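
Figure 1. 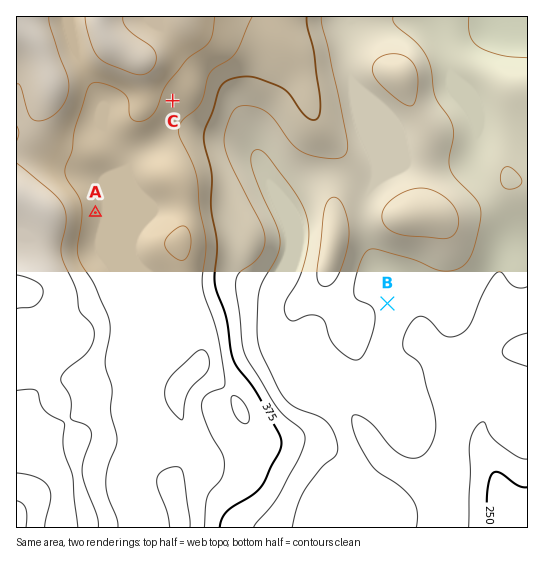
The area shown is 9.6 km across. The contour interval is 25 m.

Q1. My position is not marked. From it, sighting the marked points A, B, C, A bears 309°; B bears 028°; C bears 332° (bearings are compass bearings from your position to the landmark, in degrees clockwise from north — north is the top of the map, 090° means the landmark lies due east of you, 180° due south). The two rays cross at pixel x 334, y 405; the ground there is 305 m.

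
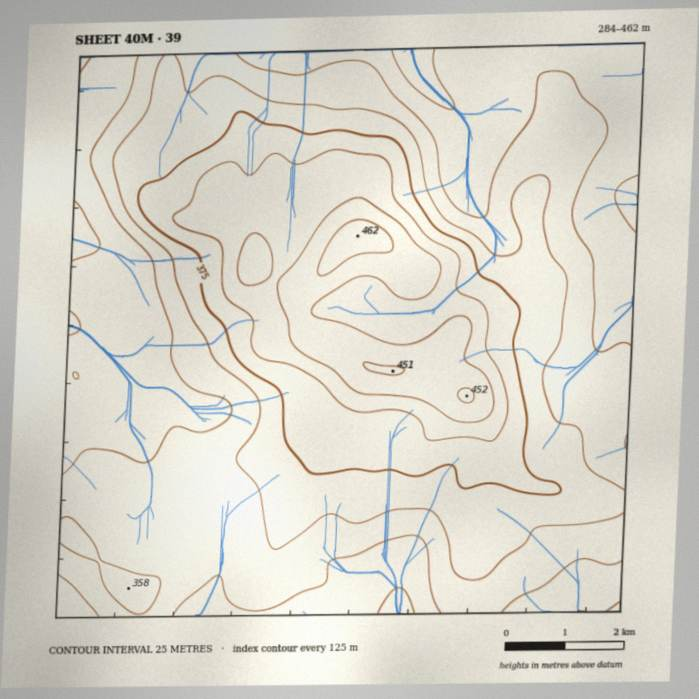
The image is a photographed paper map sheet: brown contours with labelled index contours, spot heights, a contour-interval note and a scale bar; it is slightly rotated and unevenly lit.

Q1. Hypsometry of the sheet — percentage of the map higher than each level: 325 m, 75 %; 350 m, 47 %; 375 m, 28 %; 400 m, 18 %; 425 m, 8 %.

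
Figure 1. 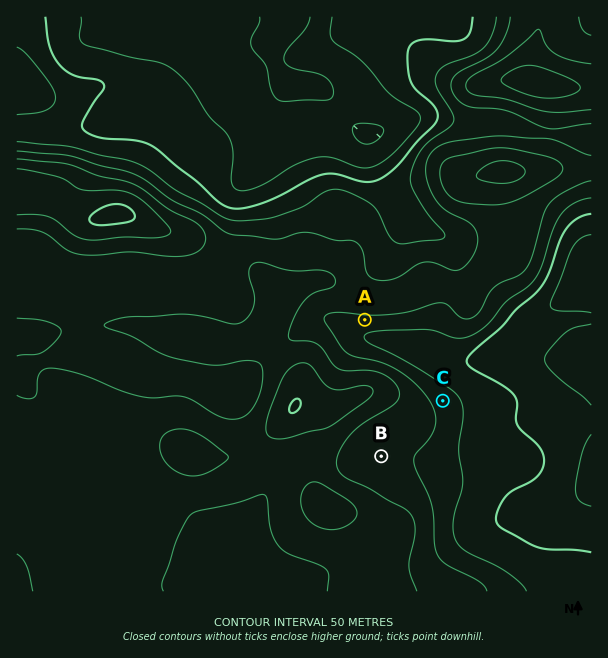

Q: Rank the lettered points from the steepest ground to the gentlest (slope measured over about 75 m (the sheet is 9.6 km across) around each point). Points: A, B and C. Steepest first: A C B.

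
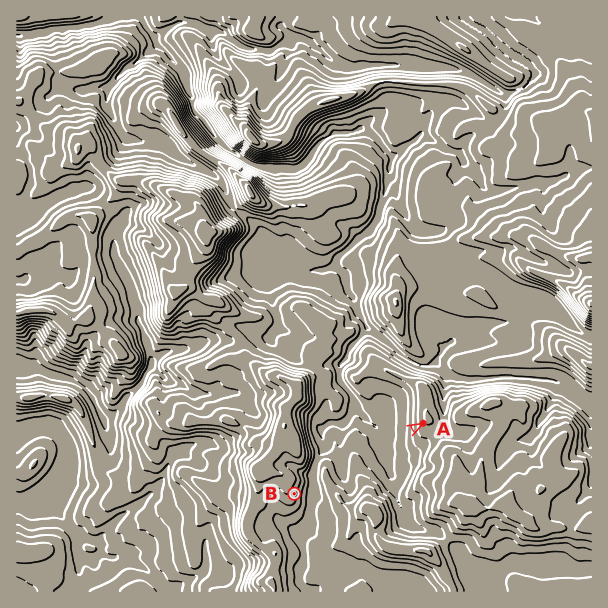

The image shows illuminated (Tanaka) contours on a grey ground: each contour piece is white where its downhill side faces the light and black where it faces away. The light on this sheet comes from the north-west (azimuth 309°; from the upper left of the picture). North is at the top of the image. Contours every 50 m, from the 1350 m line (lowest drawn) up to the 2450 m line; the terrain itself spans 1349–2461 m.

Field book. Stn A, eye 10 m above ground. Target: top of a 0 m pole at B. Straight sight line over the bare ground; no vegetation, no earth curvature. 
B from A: yes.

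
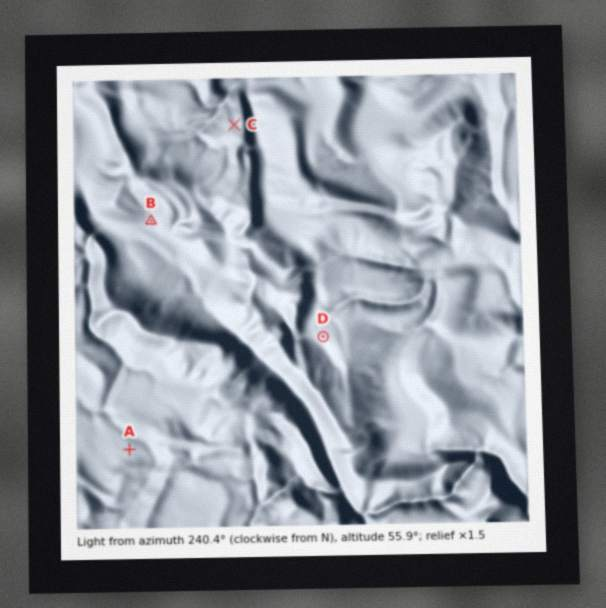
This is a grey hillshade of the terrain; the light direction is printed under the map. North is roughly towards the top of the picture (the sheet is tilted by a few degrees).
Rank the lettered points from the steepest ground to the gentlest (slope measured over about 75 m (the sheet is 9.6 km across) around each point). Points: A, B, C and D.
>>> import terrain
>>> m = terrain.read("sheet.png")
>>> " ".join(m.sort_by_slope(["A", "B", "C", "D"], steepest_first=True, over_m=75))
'B D C A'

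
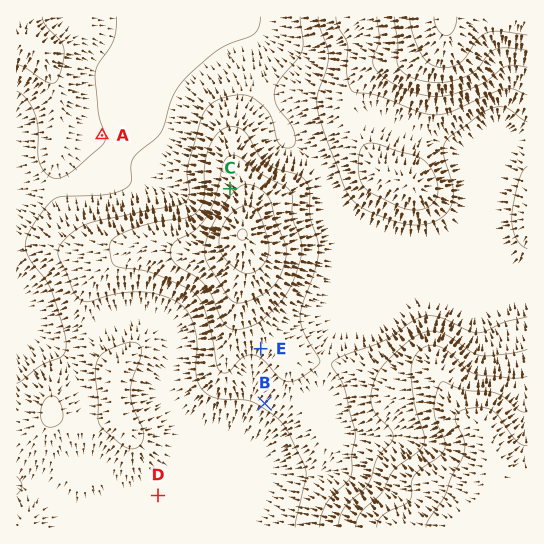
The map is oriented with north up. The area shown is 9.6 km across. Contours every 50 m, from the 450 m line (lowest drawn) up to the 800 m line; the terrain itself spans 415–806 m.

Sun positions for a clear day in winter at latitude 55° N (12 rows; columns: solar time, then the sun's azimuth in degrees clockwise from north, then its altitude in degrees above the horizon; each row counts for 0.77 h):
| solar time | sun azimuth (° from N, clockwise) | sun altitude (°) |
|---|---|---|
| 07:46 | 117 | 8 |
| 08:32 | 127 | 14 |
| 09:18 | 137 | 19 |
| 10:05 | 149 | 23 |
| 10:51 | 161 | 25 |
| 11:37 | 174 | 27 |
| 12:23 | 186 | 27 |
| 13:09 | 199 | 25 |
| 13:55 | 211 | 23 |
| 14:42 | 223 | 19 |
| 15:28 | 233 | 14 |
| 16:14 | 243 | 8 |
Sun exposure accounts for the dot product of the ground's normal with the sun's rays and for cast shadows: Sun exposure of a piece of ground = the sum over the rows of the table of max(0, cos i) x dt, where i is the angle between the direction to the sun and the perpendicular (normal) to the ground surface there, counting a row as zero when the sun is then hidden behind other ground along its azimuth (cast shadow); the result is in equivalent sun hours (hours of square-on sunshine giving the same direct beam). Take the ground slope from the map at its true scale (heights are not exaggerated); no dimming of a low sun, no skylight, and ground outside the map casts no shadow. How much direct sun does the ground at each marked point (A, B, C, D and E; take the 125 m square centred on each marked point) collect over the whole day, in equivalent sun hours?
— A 3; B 3.5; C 2.5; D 3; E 3.5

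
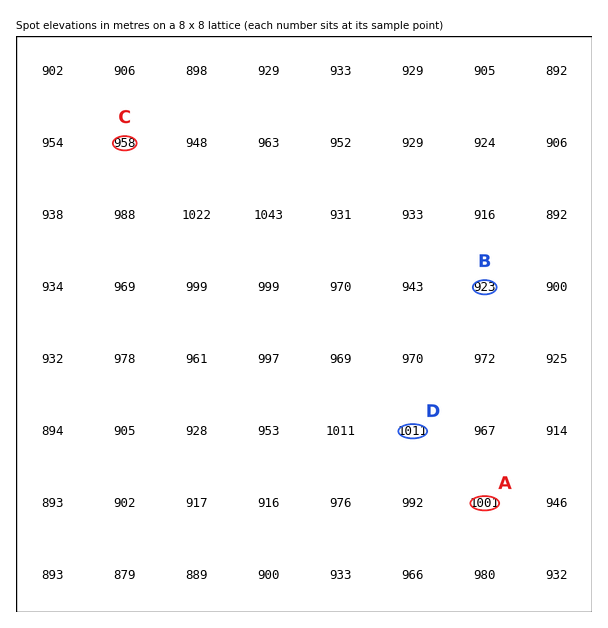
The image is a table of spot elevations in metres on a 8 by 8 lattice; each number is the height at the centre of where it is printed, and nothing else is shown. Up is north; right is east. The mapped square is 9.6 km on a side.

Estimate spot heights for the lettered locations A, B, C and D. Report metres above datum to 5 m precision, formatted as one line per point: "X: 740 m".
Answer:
A: 1000 m
B: 925 m
C: 960 m
D: 1010 m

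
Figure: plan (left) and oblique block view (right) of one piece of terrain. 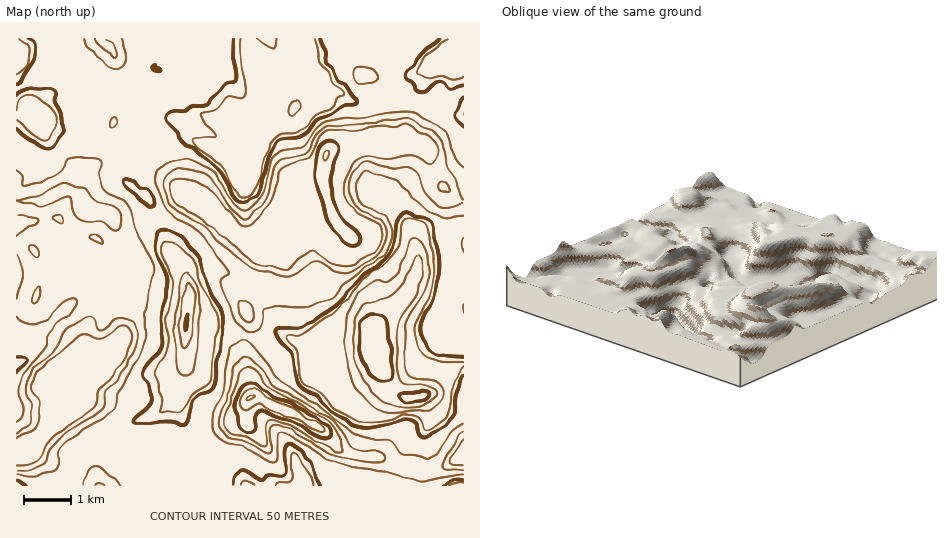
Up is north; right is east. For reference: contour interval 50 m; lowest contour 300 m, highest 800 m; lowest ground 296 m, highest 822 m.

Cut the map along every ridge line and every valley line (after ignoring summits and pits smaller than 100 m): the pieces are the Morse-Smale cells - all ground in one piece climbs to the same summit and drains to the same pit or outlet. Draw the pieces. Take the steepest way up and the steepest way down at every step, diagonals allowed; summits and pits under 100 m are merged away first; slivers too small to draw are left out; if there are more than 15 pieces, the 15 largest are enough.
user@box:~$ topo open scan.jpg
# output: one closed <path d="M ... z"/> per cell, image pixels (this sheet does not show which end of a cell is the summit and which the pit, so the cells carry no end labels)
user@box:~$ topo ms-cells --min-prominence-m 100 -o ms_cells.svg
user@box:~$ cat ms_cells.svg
<path d="M388 137l-18 1-24 10-16 2-4 4-3 18 2 17-24 13 12 13 12 1 8-2 1 3-8 5-18-1-7 4-10 0-17 9-10 16-11 7-7 10 0 7 9 12 0 7-9 16 3 8 0 10-3 8 2 2 15 5 15-8 5 0 29 13 16-2 41 0-1-16 11-5 16-15 9-11 11-21 2-9 0-32 7-6 23-4 17-1 0-24-9-3-13-14-11-22-3-14-5-4-16-4z"/><path d="M88 141l-6 15 3 14-6 17 3 17 8 7 14 1 7 3 7 18 14 10 12 22-9 17-2 14-10 11-2 8 1 21-4 9-31 34-12 2-4 4-8 15 0 17-37 32 21 13 7 7 9 17 130 0 2-38 9-14-21-14-6-17 2-17 6-13 0-36 4-31-1-26-6-13-13-16-7-18-9-14-4-19-22-18-3-5 0-18-3-10-6-5-23-1z"/><path d="M463 226l-16 0-23 4-7 6 0 32-2 9-11 21-9 11-16 15-11 5 1 16-41 0-16 2-29-13-5 0-15 8-17-6-1 27 6 16 1 18 38 14 31 18 17 19 6 4 14 4 21 1 16 7 11 1 21 7 1-13-4-12 0-14 7-15 0-7-8-15 10 1 8 9 6 2 17 0z"/><path d="M412 38l-220 0-1 4-8 9-26-13-57 1 14 15 7 23 8 8 0 7-3 8-12 20 4 7 28 22 12-13 16-4 5-5 2-4 2-1 7 5 7 15 30 18 19 22 9-28 9-20 13-13 11-6 9-11 35-14 9 3 9 7 18 0 9-4 23 0 1-5-4-5-30-10 8-2 11-13 20-13z"/><path d="M67 188l-8 3-17 10-26 0 1 255 4-2 42-37 0-17 8-15 4-4 12-2 11-13-11-9-3-7 1-20 2-4 8-7 8-1 10 5 9 14 0-27 12-17-14-37-8-40-8-4-19-4-5-10z"/><path d="M335 90l-8 2-30 12-9 11-11 6-9 9-10 18-12 34-19-22-30-18-7-15-7-5-2 1-2 4-5 5-16 4-12 13 16 13 24 36 25 13 39 37 10 6 14-20 17-9 10 0 7-4 18 1 8-5-1-3-8 2-12-1-12-13 24-13-2-17 3-18 4-4 16-2 30-11 31 2-5-43-25 0-9 4-18 0z"/><path d="M147 150l-10 7-7 8-4 15 23 20 4 19 9 14 7 18 17 26 3 8-3 41 30 0 29 10 4-9 0-10-3-8 9-16 0-7-9-12 0-7 12-15-8-4-39-37-25-13-24-36z"/><path d="M257 397l-6 0-4 4-2 21-15 1-25 11 5 11 7 8 11 3 5 5 13 25 176-1 1-11-3-3-14-6-18-3-9-5-21-1-14-4-5-3-18-20-31-18-13-3z"/><path d="M62 38l-46 1 0 75 23 2 16 13 32 12 10-12 17-8 15-29 0-7-7-6-6-21-4-6-8 12-6 3-7 0-5-4-5-12-13-6z"/><path d="M216 326l-30 1-1 46-8 24 6 23 21 15 26-12 15-1 2-21 5-4-1-18-6-16 1-27z"/><path d="M455 54l-13 5-14 10-6 16-8 7-12 5 0 13 4 28 22 10 3 14 11 22 13 14 8 2 1-84-15-6-5-5 8-24z"/><path d="M31 115l-15 1 0 84 2 1 24 0 17-10 8-3 7 4 7 8-2-13 6-17-3-14 5-15-20-6-15-8-9-9z"/><path d="M463 38l-50 0-7 10-20 13-11 13-8 2 30 10 4 5 0 5 3 0 10-4 8-7 4-11 5-8 24-12-3 27-8 24 5 5 14 5z"/><path d="M428 395l-5 1 8 15 0 7-7 15 0 14 4 12 0 12 4 1 32-16 0-46-20-3z"/><path d="M204 435l-9 13-2 37 52 1 0-5-12-20-5-5-11-3z"/>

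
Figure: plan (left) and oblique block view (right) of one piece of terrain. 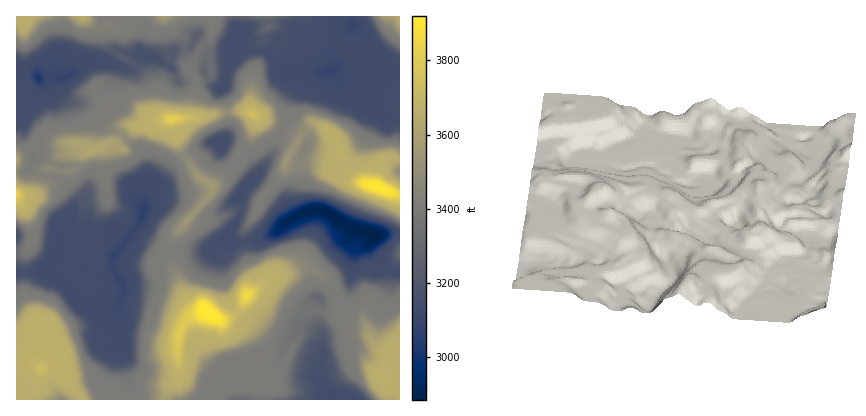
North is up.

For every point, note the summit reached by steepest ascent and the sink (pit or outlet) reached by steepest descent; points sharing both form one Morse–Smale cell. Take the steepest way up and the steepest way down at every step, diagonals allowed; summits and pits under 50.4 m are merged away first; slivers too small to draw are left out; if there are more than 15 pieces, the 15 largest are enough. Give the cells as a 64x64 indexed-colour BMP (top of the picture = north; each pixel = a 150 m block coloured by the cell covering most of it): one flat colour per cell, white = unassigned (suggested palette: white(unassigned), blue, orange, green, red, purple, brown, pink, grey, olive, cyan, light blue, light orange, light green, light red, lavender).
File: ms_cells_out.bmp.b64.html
<image width="64" height="64" href="data:image/bmp;base64,Qk12CAAAAAAAAHYAAAAoAAAAQAAAAEAAAAABAAQAAAAAAAAIAAATCwAAEwsAABAAAAAAAAAA////ALR3HwAOf/8ALKAsACgn1gC9Z5QAS1aMAMJ34wB/f38AIr28AM++FwDox64AeLv/AIrfmACWmP8A1bDFAAAAAAAABmZmZiIiIiiIiIiKqqqqqqqqqqqqzMzMzMy7AAAAAABmZmZmIiIiKIiIiIiqqqqqqqqqqqrMzMzMzLsAAAAABmZmZmZiIiIiiIiIiIqqqqqqqqqqrMzMzMzLuwAAAABmZmZmZmIiIiIoiIiIiIiqqqqqqqqszMzMzMu7AAAAAGZmZmZmIiIiIiiIiIiIiIqqqqqqqszMzMzMy7sAAAAAZmZmZmYiIiIiKIiIiIiIqqqqqqqqzMzMzMzMuwAAAAZmZmZmZiIiIiIoiIiIiIiqqqqqqqqszMzMzMy7ZmYABmZmZmZmIiIiIiiIiIiIiKqqqqqqqqzMzMzMzLtmZgAGZmZmZmIiIiIiKIiIiIiIqqqqqqqqrMzMzMy7u2ZgAAZmZmIiIiIiIiIoiIiIiIqqqq3aqqqszMzMzLu7ZmAABmZmYiIiIiIiIiiIiIiIqqqq3d2qqqzMzMzLu7tmYABmZmZmIiIiIiIiKIiIiIqqqq3d3dqtDMzMzMu7u2ZgBmZmZmYiIiIiIiIiiIiIiqqt3d3d3dDMzMu7u7u7ZmZmZmZmZmIiIiIiIiIoiIiKqt3d3d3dAMzMu7u7u7tmZmZmZmZiIiIiIiIiIiIoiIiN3d3d3d0AzMy7u7u7u2ZmZmZmZiIiIiIiIiIiIoiIiHfd3d3d3QAMzLu7u7u7ZmZmZmYiIiIiIiIiIiIoiIiHd93d3d3d0AzLu7u7u7tmZmZmYiIiIiIiIiIiIoiIiId3fd3d3d3d3dd7u7u7u2ZmZmZiIiIiIiIiIiIiiIiIh3d33d3d3d3d13u7u7u7ZmZmZiIiIiIiIiIiIiiIiIiHd3d93d3d3d13d7u7u7tmZmZiIiIiIiERIiIiKIiIiHd3d3fd3d3d13d3u7u7u+7uYiIiIiIiEREREiKIiIiId3d3d3d3fd13d3e7u7uw7u7iIiIiIiIRERERIoiIiIh3d3d3d3d3d3d3d7u7sADu7uIiIiIiIhEREREoiIiIiHd3d3d3d3d3d3d3u7sAAO7u7iIREiIiERERERiIiIiHd3d3d3d3d3d3d3e7sAAA7u7uIRESIiIREREREAAAAAd3d3d3d3d3d3d3d7uwAADu7u4RERIiIRERERERAAAAAHcAB3d3d3d3d3d7u7AAAO7u7u4REREREREREREQAAAAAAAAAHd3d3d3d3e7uwAA7u7u7uERERERERERERAAAAAAAAAAAHd3d3d3d7VVVVXu7u7u4REREREREREREQAAAAAAAAAAB3d3d3d1VVVVVe7u7u7hEREREREREREREAAAAAAAAAAFd3d3dVVVVVVV7u7u7uERERERERERERERAAAAAAAAAFVVV3VVVVVVVVXu7u7u7hEREREREREREREQAAAAAAAAVVVVVVVVVVVVVe7u7u7uEREREREREREREREAAAAAAFVVVVVVVVVVVVVVAA7u7uEREREREREREREREQAAAAAFVVVVVVVVVVVVVVUAAO7u4REREREREREREREREAAAAFVVVVVVVVVVVVVVVQAA7u4REREREREREREREREAAAAFVVVVVVVVVVVZmVVVAAARERERERERERERERERAAAAAABVVVVVVVVVVZmZVVUAAzEAABEREREREREREREAAAAAAAVVVVVVVVVZmZlVVQAzMwAAEREREREREREREAAAAAAAAFVVVVVVVVmZmZVVAAMzMAABEREREREREREAAAAAAAAABVVVVVVVmZmZmZkAAzMzMAAREREREREREQAAAAAAAAAFVVVVVVWZmZmZmQAzMzMwAzMxEREREREQAAAAAAAAAAVVVVVVVZmZmZmZADMzMzMzMzMxERERERAAAAAAAAAAAFVVVVVZmZmZmZkDMzMzMzMzMzMRERERAAAAAAAAAAAAVZlVVVmZmZmZmQMzMzMzMzMzMzMREREAAAAAAAAAAAAJmZVZmZmZmZmZADMzMzMzMzMzMzMxEQAAAAAAAAAAAAmZmZmZmZmZmZkAMzMzMzMzMzMzMzMzMzMAAAAAAAAACZmZmZmZmZlERAADMzMzMzMzMzMzMzMzMwAAAAAAAAAJmZmZmZmUREREAAMzMzMzMzMzMzMzMzMzAAAAAAAAAACZmZmZmUREREQAADMzAAADMzMzMzMzMzMAAAAAAAAAAJmZmZmURERERAAAMzAAAAAzMzMzMzMzMwAAAAAAAAAACZmZmUREREREAAAzAAAAAAMzMzMzMzMzAARAAAAAAACZmZmZREREREQAADMAAAAAADMzMzMzMzMAREAAAAAACZmZmZlERERERAAAAAAAAAAAMzMzMzMzMABEQAAAAAAJmZmZlERERERAAAAAAAAAAAAwAzMzMzMwBERAAAAABEREREREREREQAAAAAAAAAAAAAAAMzMzMzMEREQAAAAEREREREREREQAAAAAAAAAAAD/AAD//zMzMwAAAEAAAARERERERERERAAAAAAAAAAAAP////////MzMAAAREREREREREREREREAAAAAAAAAAAA//////////MwAABEREREREREREREREAAAAAAAAAAAAD///////////8AAAREREREREREREREQAAAAAAAAAAAAP////////////AABEREREREREREREQAAAAAAAAAAAAA////////////8AAEREREREREREREAAAAAAAAAAAAAAD////////////wAAREREREREREREQAAAAA"/>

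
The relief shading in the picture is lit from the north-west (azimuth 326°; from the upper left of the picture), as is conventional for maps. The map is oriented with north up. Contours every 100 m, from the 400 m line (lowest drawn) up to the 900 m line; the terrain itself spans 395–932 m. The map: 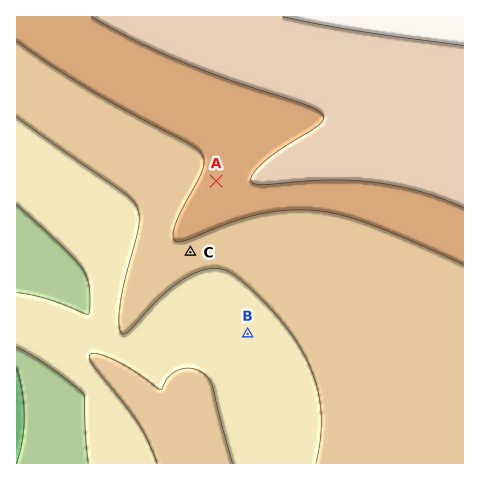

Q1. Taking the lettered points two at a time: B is lower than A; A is higher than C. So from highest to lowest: A C B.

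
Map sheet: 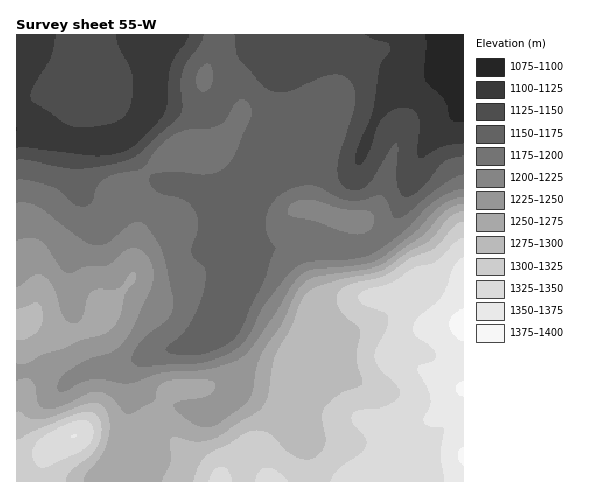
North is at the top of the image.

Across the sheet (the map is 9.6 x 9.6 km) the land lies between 1080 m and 1385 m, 1215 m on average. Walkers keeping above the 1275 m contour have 24.2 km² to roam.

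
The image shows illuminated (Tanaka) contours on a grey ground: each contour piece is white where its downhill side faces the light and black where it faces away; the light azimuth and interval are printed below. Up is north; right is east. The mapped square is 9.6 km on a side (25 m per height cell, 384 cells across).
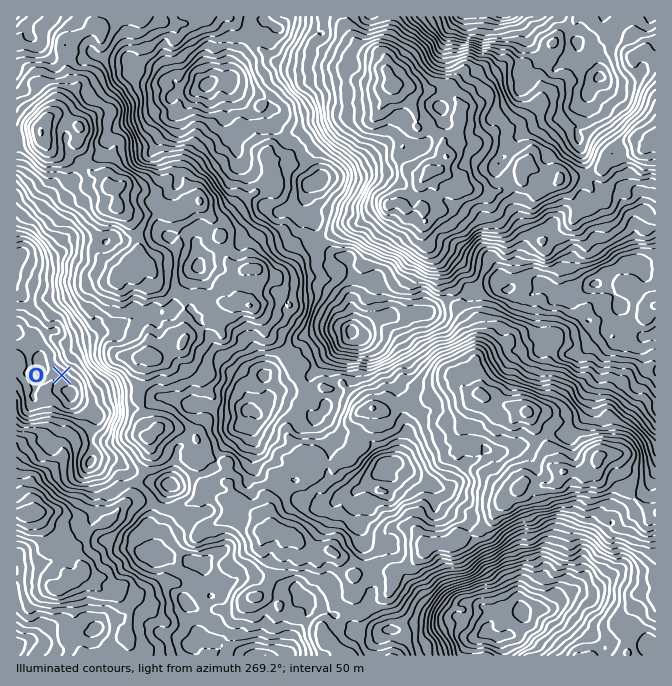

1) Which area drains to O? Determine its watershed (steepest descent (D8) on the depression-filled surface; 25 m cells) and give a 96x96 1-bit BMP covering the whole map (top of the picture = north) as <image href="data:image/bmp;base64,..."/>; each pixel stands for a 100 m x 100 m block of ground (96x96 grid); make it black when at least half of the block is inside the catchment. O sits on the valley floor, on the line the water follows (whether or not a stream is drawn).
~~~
<image width="96" height="96" href="data:image/bmp;base64,Qk2+BAAAAAAAAD4AAAAoAAAAYAAAAGAAAAABAAEAAAAAAIAEAAATCwAAEwsAAAIAAAAAAAAA////AAAAAAAAAAAAAAAAAAAAAAAAAAAAAAAAAAAAAAAAAAAAAAAAAAAAAAAAAAAAAAAAAAAAAAAAAAAAAAAAAAAAAAAAAAAAAAAAAAAAAAAAAAAAAAAAAAAAAAAAAAAAAAAAAAAAAAAAAAAAAAAAAAAAAAAAAAAAAAAAAAAAAAAAAAAAAAAAAAAAAAAAAAAAAAAAAAAAAAAAAAAAAAAAAAAAAAAAAAAAAAAAAAAAAAAAAAAAAAAAAAAAAAAAAAAAAAAAAAAAAAAHgAAAAAAAAAAAAAAPwAAAAAAAAAAAAAAP4AAAAAAAAAAAAAAf+AAAAAAAAAAAAAAf/AAAAAAAAAAAAAD//gAAAAAAAAAAAAD//weAAAAAAAAAAAD////gAAAAAAAAAAD////wAAAAAAAAAAD////8AAAAAAAAAAD/////AAAAAAAAAAD/////AAAAAAAAAAD/////AAAAAAAAAAD////8AAAAAAAAAAD////wAAAAAAAAAAD////gAAAAAAAAAAA////gAAAAAAAAAAAP///AAAAAAAAAAAAH//AAAAAAAAAAAAAH/+AAAAAAAAAAAAAH/+AAAAAAAAAAAAAH/+AAAAAAAAAAAAAH/+AAAAAAAAAAAAAP/+AAAAAAAAAAAAAH/+AAAAAAAAAAAAAD/+AAAAAAAAAAAAAA/+AAAAAAAAAAAAAAf+AAAAAAAAAAAAAAH+AAAAAAAAAAAAAAAAAAAAAAAAAAAAAAAAAAAAAAAAAAAAAAAAAAAAAAAAAAAAAAAAAAAAAAAAAAAAAAAAAAAAAAAAAAAAAAAAAAAAAAAAAAAAAAAAAAAAAAAAAAAAAAAAAAAAAAAAAAAAAAAAAAAAAAAAAAAAAAAAAAAAAAAAAAAAAAAAAAAAAAAAAAAAAAAAAAAAAAAAAAAAAAAAAAAAAAAAAAAAAAAAAAAAAAAAAAAAAAAAAAAAAAAAAAAAAAAAAAAAAAAAAAAAAAAAAAAAAAAAAAAAAAAAAAAAAAAAAAAAAAAAAAAAAAAAAAAAAAAAAAAAAAAAAAAAAAAAAAAAAAAAAAAAAAAAAAAAAAAAAAAAAAAAAAAAAAAAAAAAAAAAAAAAAAAAAAAAAAAAAAAAAAAAAAAAAAAAAAAAAAAAAAAAAAAAAAAAAAAAAAAAAAAAAAAAAAAAAAAAAAAAAAAAAAAAAAAAAAAAAAAAAAAAAAAAAAAAAAAAAAAAAAAAAAAAAAAAAAAAAAAAAAAAAAAAAAAAAAAAAAAAAAAAAAAAAAAAAAAAAAAAAAAAAAAAAAAAAAAAAAAAAAAAAAAAAAAAAAAAAAAAAAAAAAAAAAAAAAAAAAAAAAAAAAAAAAAAAAAAAAAAAAAAAAAAAAAAAAAAAAAAAAAAAAAAAAAAAAAAAAAAAAAAAAAAAAAAAAAAAAAAAAAAAAAAAAAAAAAAAAAAAAAAAAAAAAAAAAAAAAAAAAAAAAAAAAAAAAAAAAAAAAAAAAAAAAAAAAAAAAAAAAAAAAAAAAAAAAAAAAAAAAAAAAAAAAAAAAAAAAAAAAAAA="/>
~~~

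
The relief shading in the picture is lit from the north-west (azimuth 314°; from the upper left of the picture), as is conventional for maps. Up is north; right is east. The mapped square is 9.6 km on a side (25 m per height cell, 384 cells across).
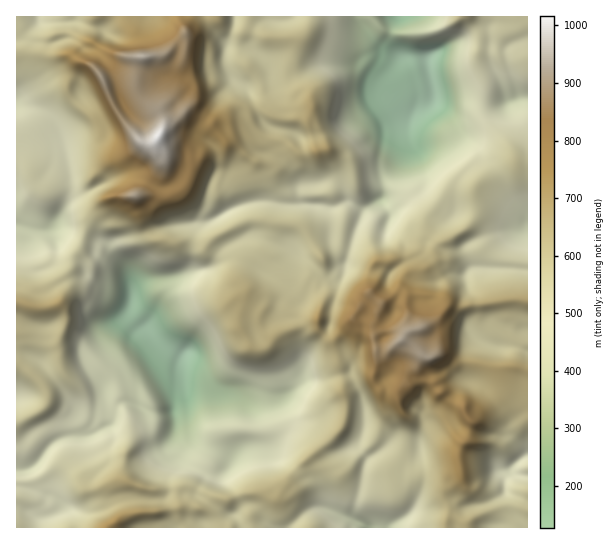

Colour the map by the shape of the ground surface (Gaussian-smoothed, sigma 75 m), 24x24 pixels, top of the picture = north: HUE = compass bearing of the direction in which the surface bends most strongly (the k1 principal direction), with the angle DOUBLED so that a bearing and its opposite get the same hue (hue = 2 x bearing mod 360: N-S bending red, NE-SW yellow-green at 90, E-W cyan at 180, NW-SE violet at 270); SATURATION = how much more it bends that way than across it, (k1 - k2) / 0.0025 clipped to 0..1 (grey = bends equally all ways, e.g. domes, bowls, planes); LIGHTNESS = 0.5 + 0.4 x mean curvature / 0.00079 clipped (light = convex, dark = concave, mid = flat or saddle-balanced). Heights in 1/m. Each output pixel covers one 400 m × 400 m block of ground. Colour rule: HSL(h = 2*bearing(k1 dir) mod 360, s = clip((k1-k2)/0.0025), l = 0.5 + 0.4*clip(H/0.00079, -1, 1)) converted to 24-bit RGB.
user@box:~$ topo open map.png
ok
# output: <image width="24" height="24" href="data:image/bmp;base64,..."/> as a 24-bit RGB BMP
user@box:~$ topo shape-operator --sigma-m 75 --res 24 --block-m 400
<image width="24" height="24" href="data:image/bmp;base64,Qk32BgAAAAAAADYAAAAoAAAAGAAAABgAAAABABgAAAAAAMAGAAATCwAAEwsAAAAAAAAAAAAAaUs6JVYmTkEdKVUU/42W4sH7qbT0XobJSWyqZ6w5djYunjpbe8JxEqQWcDolLwkHmzpkOYZEIHUxkllKttuB0mmdXmS3cmOlrGWxgE96gDeLgdG8apYsaZ4TJOaPkmvGbZLTu7v2wnvxnqHa2cXXuW64Wi9fecCqdnq+sK/JO0aYW6urzHpER95MIYOaoV/PIGOWyGvCc8i7Yo6swaLfg+SrTG2ISYiytUMvJTcXRIlTiHS93HzEy0V1b4jAxcTdMkuBnpqPbWqqTjyP8OrTkdCGFA8kM1waZqloGn1OkrWsaGSUc1iu5sqMI0AjRUV2omZvmFtGITUbXV0mJ0An5rG014tHO2ohnS92c5FSQXaBWj1/8OLIz3FDLyylIKFMeKRCUY1ASnIvOmMuOWI15s+mxJTOFixJpFKw0cDkra3nlJrdXIOzZYJZzHic66qHQR+SdD8rW48YM4Jwq7dA99SuMUZmu1aU4XfS6rCmOFhlXaxsRpmawLlBzd+WEhI6SaNLcIVMcVg1bmIrOU97vmmkfFhQ9OimIgMw4r6XLu9mWSNlVOTK1vXsmz7GYHGVUGYu5vCeSEDMPZbPaKRjfLigx7JhMyROnmxObTsoTT8ji5xDMlwvHlRCzVpp8YSUkgDnid/h6orJbvzgGst8ThYWl1VPcW6BieLNhixcqe2lYCl6irW0msyicTRqOT1yhzqLyUByt3FMiblFPZY8DhclxNCCSxBp9cubMXFHxGhV1eZEFoiNdZ3frLjmucHki0lacr60zdo/M8G2h7qsiEJvczZWTBkYIB4TpWVq2fLk3M/vw43KFh0/geBibi5BPPJbv2vdgtix0+KaKqjPPCwbPjUakH0sgVw6QE8l9/vQDyQWLD8XZCw+TydHu2qxYFSvetCbsdCYVpRyrnnGkl/qBK//9tXuY9qbHXd657/K6bDNnSooFi0wcoBWf3pSxNLxxLvz99jUaFKpW6ejEw0+iVirZXiplpzCvtjPs66UfaSYXmyAMWpnyCH6u0ni5K+lMUvme8lkZHy347T4m3z1tKfpjonimVlYoUtv35NttF9+m5liDAsoh5kqEUwVWb1asn+FucmxkleXgmR/cJKQZp4+DDxA+uzRQwtHy5dIRmQcnIIiL1peeJNqiJ5niVqKWX6k5IycvHp5kiRfJBIksq9yZ7qEHK09HKlDqYRej2d4c5KLdz5tzeqiDBwn4u+nnor2d2vAyp+7sFqgLi5zOaY4TcGiXWxLOGgzsThO0Ug2byFVVlzSrffnxNXyc4Pe4YnmPHM3iG5LbVJEXcJylT5ZLJ2geuBLQxUqsV9Sr29c6XS1MpJUWZtRRWI+hWRHRk0fIlJU44ullUNwysV0iqokIywHEC0GCzAE62vhp7Hbj6DYk67PgDqNzcaJOsmJFBJPxqmQsJNrTl0125KThXJqa2ZPtniQxMHXGmSDCqzG3Mz/19L5nnjw7df0I8vakFrDPoUhS1cXaYgofUEhzJlXunUoGHwdHEVqbLmUw3SjilmhxsKZimJ2flFimsijg5yPNCRq5HuLEy8EOTUFxUQXLbBF7KeeEC0ymWmGg4GprW17WlEvUWgkn9SAYKnDJLPEU2ajjVyv0aLMv5ewuVO8parEgJ+Dhn15NCpYaqOMx5DZyW6zxu3FaMi+0KHclhzBULypYnelhWG1ro/o2uvxvPHyg4C8RDdlNCo6R1IveIxJsF5wpG6SttO3kX+GgWlzQjRRfqJPNREvz/zf9b3Kw2dyKxMyi9KzaGWoRnunklklZ38ZlPJyazdUkERNRDZNOTluipO6oVepkX1FiMiRoGV8lVhObTtMRVCYPCe3jP+GeyEib8di1nmlctznWXzIn3zDhUG/fXzD5tm91Mt8IkM/ekOCfFRuPWhPKFY8dyhR0+GtOZcxej9gV4hSXVCWttB5KAoprP+qi8SEVoRimodi3OuxGjFLRhwenKFHWGB4qNa07t3iYlGaIiI5hHKCkJaIGxY/hnxS2NeIsUtJTTojc4CYSj5i3ziezP/7tg2q06l7iZdKhqdJaMIXQyBZc2a8WYulmZVmU6cjlIAmkzdcW0eLU42FpJ58FQw+r5m95em/kUyXfIK0bWi4MorfbvfYbO0jI7L/Y53+3JPx853Q5NhqFSRGmpxIk0Ria7Wm07mfXIlxanCRlFCIVyEtlkoSDSsICC0G8Oa1bleYUoxjRJ97iT+tJosmkU0FICsLdL9kMkY4uO2n8oLXnS7hJlXQUcOrRICv47nDs36xXVmDpCq9VLj/0dD76cz//8P3IfAsX2qFnHya"/>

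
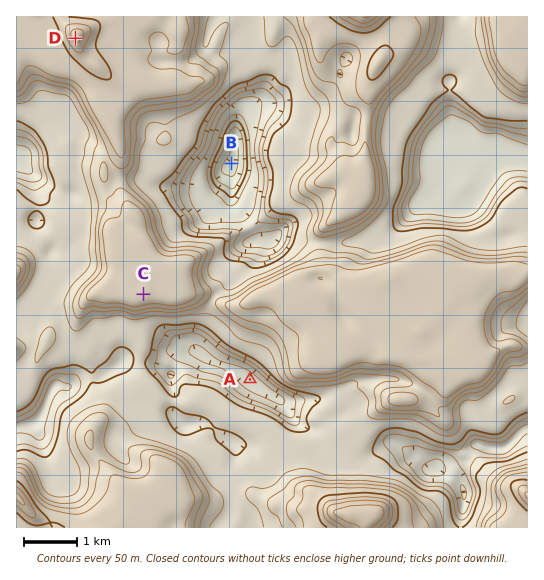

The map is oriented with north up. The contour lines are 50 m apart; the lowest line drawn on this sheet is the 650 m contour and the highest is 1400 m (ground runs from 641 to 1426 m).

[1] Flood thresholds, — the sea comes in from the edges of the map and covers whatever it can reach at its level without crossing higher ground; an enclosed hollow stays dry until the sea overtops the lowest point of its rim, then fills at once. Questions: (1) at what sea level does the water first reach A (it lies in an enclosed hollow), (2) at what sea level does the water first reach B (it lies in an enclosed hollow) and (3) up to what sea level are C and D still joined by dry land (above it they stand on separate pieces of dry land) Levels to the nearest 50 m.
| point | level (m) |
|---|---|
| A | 1000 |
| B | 1050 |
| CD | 1150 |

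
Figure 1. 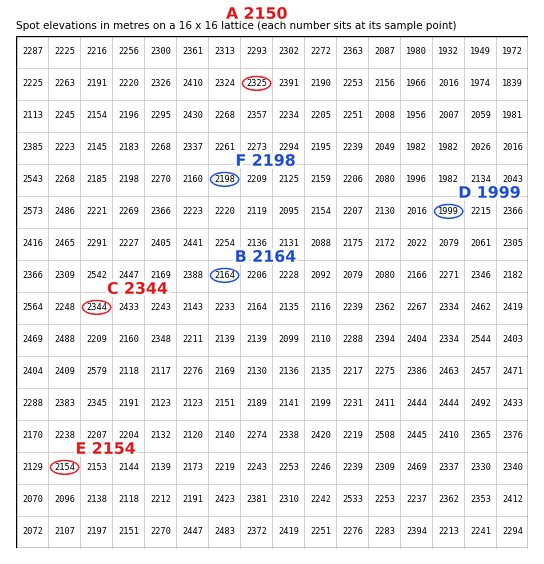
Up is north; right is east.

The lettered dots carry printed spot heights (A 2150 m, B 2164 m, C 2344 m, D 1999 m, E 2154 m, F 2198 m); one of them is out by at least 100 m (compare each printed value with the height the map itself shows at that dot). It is A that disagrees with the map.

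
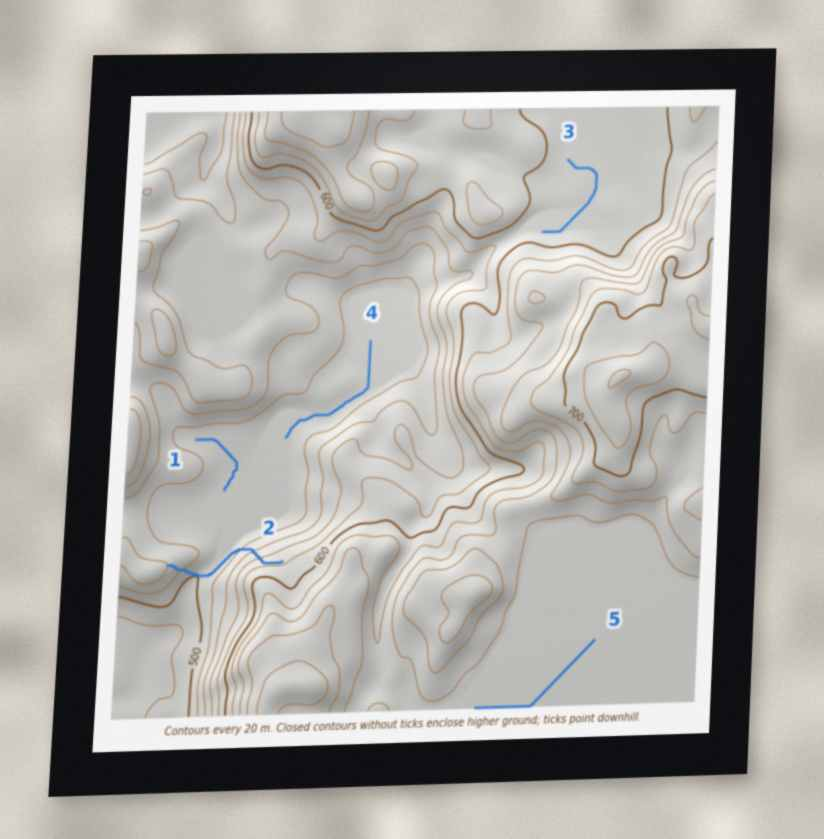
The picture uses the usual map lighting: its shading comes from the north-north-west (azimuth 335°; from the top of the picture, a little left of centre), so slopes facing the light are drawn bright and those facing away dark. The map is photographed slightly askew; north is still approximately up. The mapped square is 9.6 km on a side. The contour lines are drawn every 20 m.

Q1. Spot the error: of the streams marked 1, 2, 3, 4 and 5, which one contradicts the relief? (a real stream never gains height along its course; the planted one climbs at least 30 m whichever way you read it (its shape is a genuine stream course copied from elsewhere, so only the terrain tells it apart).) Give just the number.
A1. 2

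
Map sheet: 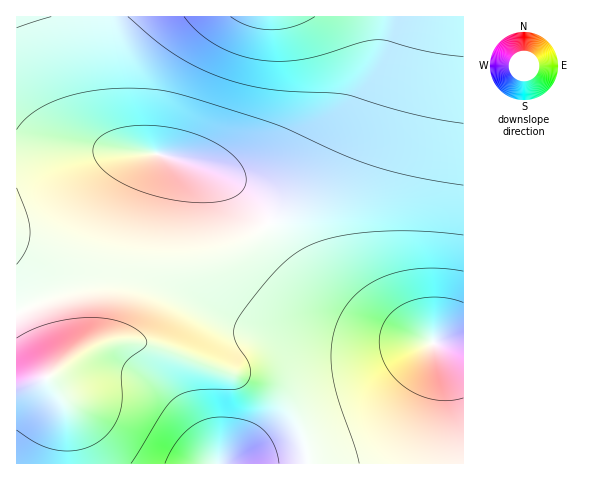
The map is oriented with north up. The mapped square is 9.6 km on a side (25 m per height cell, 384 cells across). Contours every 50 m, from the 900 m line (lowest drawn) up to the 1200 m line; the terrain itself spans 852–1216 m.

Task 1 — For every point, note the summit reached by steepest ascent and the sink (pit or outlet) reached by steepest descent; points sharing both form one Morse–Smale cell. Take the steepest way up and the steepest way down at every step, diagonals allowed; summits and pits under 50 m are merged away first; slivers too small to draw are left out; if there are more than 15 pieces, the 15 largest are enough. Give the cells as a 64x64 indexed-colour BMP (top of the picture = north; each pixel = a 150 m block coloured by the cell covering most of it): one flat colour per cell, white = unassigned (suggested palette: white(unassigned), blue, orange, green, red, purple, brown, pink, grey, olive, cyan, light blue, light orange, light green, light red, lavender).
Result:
<image width="64" height="64" href="data:image/bmp;base64,Qk12CAAAAAAAAHYAAAAoAAAAQAAAAEAAAAABAAQAAAAAAAAIAAATCwAAEwsAABAAAAAAAAAA////ALR3HwAOf/8ALKAsACgn1gC9Z5QAS1aMAMJ34wB/f38AIr28AM++FwDox64AeLv/AIrfmACWmP8A1bDFACIiIiIzMzMzMzMzMzMzMzMzMzMzMyIiIiIiIiIiIiIiIiIiIjMzMzMzMzMzMzMzMzMzMzMzIiIiIiIiIiIiIiIiIiIiMzMzMzMzMzMzMzMzMzMzMzIiIiIiIiIiIiIiIiIiIiIzMzMzMzMzMzMzMzMzMzMzMiIiIiIiIiIiIiIiIiIiIzMzMzMzMzMzMzMzMzMzMzMyIiIiIiIiIiIiIiIiIiIjMzMzMzMzMzMzMzMzMzMzMzIiIiIiIiIiIiIiIiIiIiMzMzMzMzMzMzMzMzMzMzMzIiIiIiIiIiIiIiIiIiIiIzMzMzMzMzMzMzMzMzMzMzMiIiIiIiIiIiIiIiIiIiIjMzMzMzMzMzMzMzMzMzMzMiIiIiIiIiIiIiIiIiIiIiMzMzMzMzMzMzMzMzMzMzMiIiIiIiIiIiIiIiIiIiIiMzMzMzMzMzMzMzMzMzMzMiIiIiIiIiIiIiIiIiIiIiMzMzMzMzMzMzMzMzMzMzMiIiIiIiIiIiIiIiIiIiIiIzMzMzMzMzMzMzMzMzMyIiIiIiIiIiIiIiIiIiIiIiIiMzMzMzMzMzMzMzMyIiIiIiIiIiIiIiIiIiIiIiIiIiIjMzMzMzMzMzMzIiIiIiIiIiIiIiIiIiIiIiIiIiIiIiIjMzMzMzMzMyIiIiIiIiIiIiIiIiIiIiIiIiIiIiIiIiIjMzMzMzIiIiIiIiIiIiIiEREREREiIiIiIiIiIiIiIiIiIyIiIiIiIiIiIiIiERERERERERERERERESIiIiIiIiIiIiIiIiIiIiIiIhERERERERERERERERERIiIiIiIiIiIiIiIiIiIiIiEREREREREREREREREREREiIiIiIiIiIiIiIiIiIiIhERERERERERERERERERERESIiIiIiIiIiIiIiIiIiIRERERERERERERERERERERERESIiIiIiIiIiIiIiIiERERERERERERERERERERERERERERIiIiIiIiIiIiIhEREREREREREREREREREREREREREREREiIiIiIiIiIRERERERERERERERERERERERERERERERERERIiIiIhERERERERERERERERERERERERERERERERERERERERERERERERERERERERERERERERERERERERERERERERERERERERERERERERERERERERERERERERERERERERERERERERERERERERERERERERERERERERERERERERERERERERERERERERERERERERERERERERERERERERERERERERERERERERERERERERERERERERERERERERERERERERERERERERERERERERERERERERERERERERERERERERERERERERERERERERERERERERERERERERERERERERERERERERERERERERERERERERERERERERERERERERERERERERERERERERERERERERERERERERERERERERERERERERERERERERERERERERERERERERERERERERERERERERERERERERERERERERERERERERERERERERERERERERERERERERERERERERERERERERERERERERERERERERERERERERERERERERERERERERERERERERERERERERERERERERERERERERERERERERERERERERERERERERERERERERERERERERERERERERERERERERERERERERERERERERERERERERERERERERERERERERERERERERERERERERERERERERERERERERERERERERERERERERERERERERERERERERERERERERERERERERERERERERERERERERERERERERERERERERERERERERERERERERERERERERERERERERERERERERERERERERERERERERERERERERERERERERERERERERERERERERERERERERERERERERERERERERERERERERERERERERERERERERERERERERERERERERERERERERERERERERERERERERERERERERERERERERERERERERERERERERERERERERERERERERERERERERERERERERERERERERERERERERERERERERERERERERERERERERERERERERERERERERERERERERERERERERERERERERERERERERERERERERERERERERERERERERERERERERERERERERERERERERERERERERERERERERERERERERERERERERERERERERERERERERERERERERERERERERERERERERERERERERERERERERERERERERERERERERERERERERERERERERERERERERERERERERERERERERERERERERERERERERERERERERERERERERERERERERERERERERERERERERERERERERERERERERERERERERERERERERERERERERERERERERERERERERERERERERERERERERERERERERERERERERERERERERERERERERERERERERERERERERERERERERERERERERERERERERERERERERERERERERERERERERERERERERERERERERERERERERERERERERERERERERERERERERERERERERERERERERERERERERERERERERERERERERERERERERERERERERER"/>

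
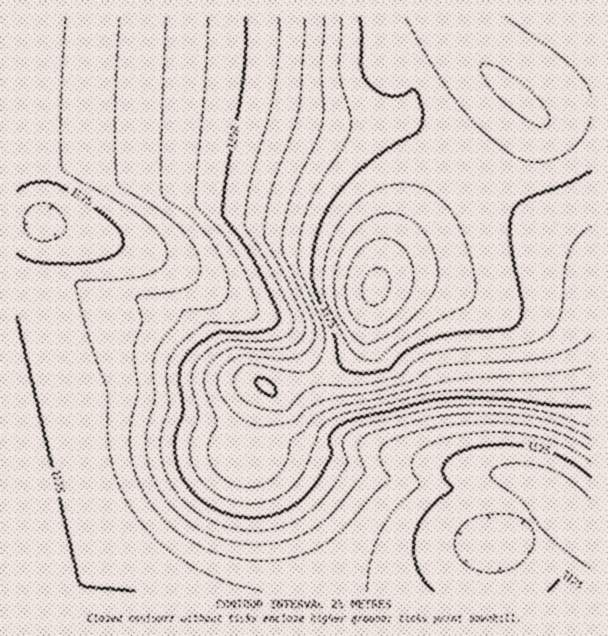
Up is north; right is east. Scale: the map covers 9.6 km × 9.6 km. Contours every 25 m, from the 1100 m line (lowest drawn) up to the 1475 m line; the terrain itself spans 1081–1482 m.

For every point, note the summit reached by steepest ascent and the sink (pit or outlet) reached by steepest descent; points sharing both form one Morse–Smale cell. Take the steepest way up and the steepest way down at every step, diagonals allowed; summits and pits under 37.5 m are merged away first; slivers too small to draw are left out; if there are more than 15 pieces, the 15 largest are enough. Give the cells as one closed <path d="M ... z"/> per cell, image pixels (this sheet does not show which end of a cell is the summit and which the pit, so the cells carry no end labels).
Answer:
<path d="M29 91l-13 1 0 499 305 1 1-16-24-55-27-44-12-15-12-10 12-47 8-17 11 2 39-12 30-17 13-13 4-9 12-55 10-23 17-22 61-69 2-5-25-20-19-12-14-13-4-2-24 4-35 2-40-6-53-14-42-6z"/><path d="M468 166l-65 73-17 22-10 23-12 55-4 9-13 13-30 17-39 12-11-2-8 17-12 47 12 10 12 15 27 44 20 42 4 13 1 16 269-1 0-334-22-16-37-21-24-16z"/><path d="M443 16l-426 0-1 74 14 2 92 2 88 4 42 6 53 14 40 6 35-2 24-4 4 2 14 13 19 12 26 21 51-61 2-6-56-52z"/><path d="M591 16l-147 1 20 30 56 52-2 6-50 60 41 39 82 52z"/>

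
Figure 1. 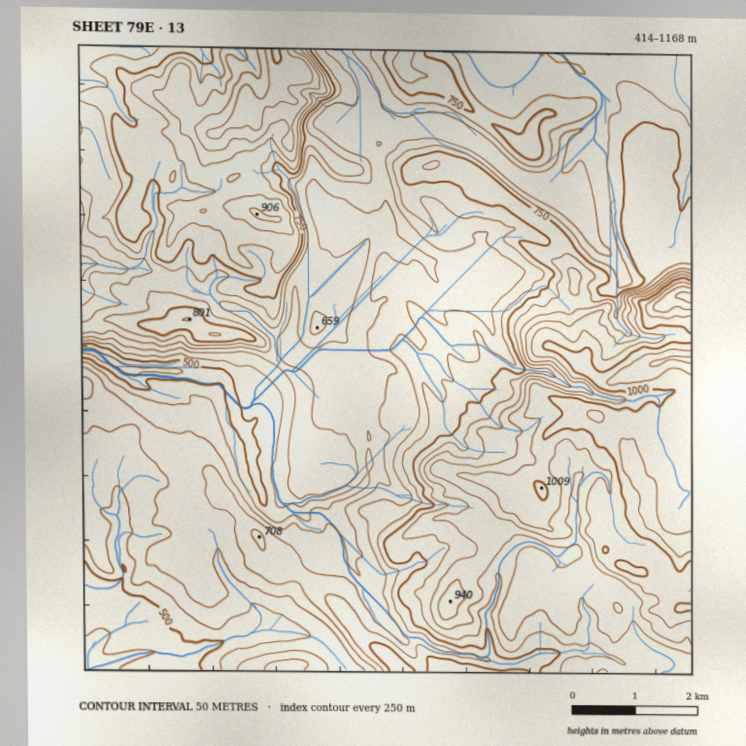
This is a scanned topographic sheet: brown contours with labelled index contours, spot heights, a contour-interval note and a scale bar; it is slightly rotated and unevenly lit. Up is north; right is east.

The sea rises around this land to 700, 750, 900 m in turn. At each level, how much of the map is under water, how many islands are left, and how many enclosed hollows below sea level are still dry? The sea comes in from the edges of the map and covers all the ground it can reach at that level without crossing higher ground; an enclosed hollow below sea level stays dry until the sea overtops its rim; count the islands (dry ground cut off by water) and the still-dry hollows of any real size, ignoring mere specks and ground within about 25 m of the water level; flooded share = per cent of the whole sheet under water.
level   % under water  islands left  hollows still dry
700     50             1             0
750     60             1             0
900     85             1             0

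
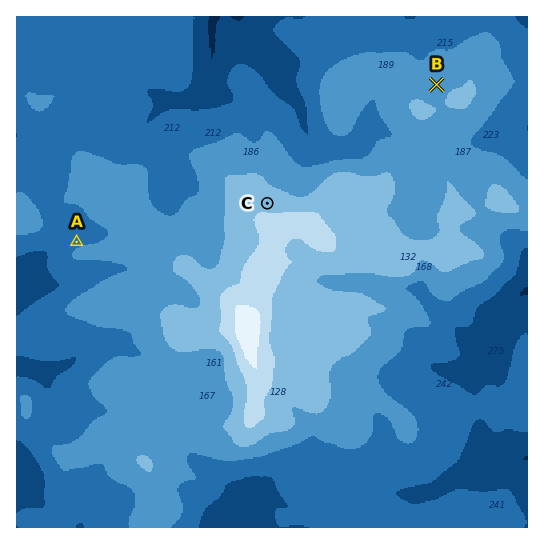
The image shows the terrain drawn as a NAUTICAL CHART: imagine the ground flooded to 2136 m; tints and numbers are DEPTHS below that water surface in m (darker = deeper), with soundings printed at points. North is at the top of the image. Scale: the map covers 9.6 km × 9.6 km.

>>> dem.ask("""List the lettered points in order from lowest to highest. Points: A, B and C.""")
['A', 'B', 'C']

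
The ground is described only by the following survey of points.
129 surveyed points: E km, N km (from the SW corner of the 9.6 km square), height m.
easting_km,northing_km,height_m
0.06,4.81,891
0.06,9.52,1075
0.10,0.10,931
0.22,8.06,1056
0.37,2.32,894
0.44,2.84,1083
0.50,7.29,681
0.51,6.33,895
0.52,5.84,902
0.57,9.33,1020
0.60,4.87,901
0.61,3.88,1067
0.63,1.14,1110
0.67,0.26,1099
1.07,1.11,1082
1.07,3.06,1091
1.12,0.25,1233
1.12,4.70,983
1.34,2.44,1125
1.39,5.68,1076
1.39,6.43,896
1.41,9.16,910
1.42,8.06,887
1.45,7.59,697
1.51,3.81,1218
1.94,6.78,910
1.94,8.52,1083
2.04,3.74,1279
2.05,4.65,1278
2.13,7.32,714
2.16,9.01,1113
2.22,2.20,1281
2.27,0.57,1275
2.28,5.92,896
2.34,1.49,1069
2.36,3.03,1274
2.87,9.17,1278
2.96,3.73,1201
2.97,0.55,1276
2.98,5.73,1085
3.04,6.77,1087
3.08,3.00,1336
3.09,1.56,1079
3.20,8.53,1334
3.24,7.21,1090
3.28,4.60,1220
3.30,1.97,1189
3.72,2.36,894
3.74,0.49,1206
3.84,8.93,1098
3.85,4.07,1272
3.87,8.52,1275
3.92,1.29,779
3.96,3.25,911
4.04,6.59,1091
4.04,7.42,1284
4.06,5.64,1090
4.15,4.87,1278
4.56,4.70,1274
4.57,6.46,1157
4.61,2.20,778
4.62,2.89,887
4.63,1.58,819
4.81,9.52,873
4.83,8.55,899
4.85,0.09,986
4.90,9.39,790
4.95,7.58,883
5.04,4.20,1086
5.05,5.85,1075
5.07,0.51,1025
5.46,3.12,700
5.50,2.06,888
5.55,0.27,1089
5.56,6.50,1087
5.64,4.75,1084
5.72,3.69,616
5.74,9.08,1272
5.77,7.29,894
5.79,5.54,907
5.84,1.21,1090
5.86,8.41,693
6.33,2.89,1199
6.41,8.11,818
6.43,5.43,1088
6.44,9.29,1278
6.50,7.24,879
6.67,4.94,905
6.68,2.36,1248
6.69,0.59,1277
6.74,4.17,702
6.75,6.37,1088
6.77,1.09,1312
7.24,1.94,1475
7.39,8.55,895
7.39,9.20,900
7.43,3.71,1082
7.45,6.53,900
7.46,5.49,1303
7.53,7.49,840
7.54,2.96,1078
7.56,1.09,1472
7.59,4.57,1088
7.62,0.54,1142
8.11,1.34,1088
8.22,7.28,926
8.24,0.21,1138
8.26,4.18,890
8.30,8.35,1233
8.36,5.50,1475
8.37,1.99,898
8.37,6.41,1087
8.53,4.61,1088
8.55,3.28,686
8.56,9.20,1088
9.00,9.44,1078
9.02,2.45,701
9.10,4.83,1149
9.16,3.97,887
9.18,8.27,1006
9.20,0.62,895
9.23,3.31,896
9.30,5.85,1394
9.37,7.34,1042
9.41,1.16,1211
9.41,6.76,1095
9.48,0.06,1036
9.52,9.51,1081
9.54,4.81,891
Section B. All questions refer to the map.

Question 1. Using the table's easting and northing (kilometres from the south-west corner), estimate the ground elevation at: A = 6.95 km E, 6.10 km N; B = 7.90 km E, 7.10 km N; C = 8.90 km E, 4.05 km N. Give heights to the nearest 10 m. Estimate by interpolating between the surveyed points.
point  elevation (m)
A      1210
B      930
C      890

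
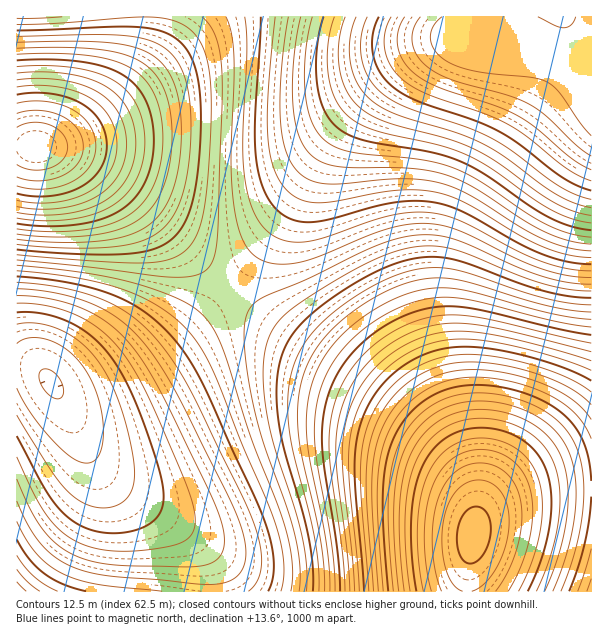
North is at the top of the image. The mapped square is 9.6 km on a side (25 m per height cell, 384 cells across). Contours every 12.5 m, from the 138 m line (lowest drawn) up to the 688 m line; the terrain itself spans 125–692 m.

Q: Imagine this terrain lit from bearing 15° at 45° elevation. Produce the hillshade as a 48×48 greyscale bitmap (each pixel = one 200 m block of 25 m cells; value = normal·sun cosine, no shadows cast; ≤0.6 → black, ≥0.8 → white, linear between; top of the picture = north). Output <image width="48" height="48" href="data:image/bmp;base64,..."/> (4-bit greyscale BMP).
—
<image width="48" height="48" href="data:image/bmp;base64,Qk32BAAAAAAAAHYAAAAoAAAAMAAAADAAAAABAAQAAAAAAIAEAAATCwAAEwsAABAAAAAAAAAAAAAAABEREQAiIiIAMzMzAERERABVVVUAZmZmAHd3dwCIiIgAmZmZAKqqqgC7u7sAzMzMAN3d3QDu7u4A////AMzMzMzMu7u6qpmId2ZVVVVVZmd3d3d3d8zMzMy7u7uqqZiHdmVVVVVVZmd3d3d3eMzLu7u7uqqpmYh3ZlVVRVVWZnd3d3d3iLu7u7uqqqmZiId2ZVVERVVWZ3eIiIiIiLu7uqqqqZmYh3dmVVRERVVmd3iIiIiIiLu7qqqpmZiId3ZlVVREVVZmd4iImYiIiLuqqqmZmIiHd2ZlVUREVVZneImZmZmZmbqqqpmZiIh3dmZVVURVVWZ3iJmZmZmZmbqqqZmIiHd3ZmVVVVVVVmd4iZmqqqqZmaqqmZiIh3d2ZmVVVVVVZneImZqqqqqqqaqqmZiId3dmZmVVVVVWZ3eImaqru7qqqqqpmYiHd3ZmZmZVVWZmd3iJmqu7u7u7qqqpmYh3d2ZmZmZmZmZneIiZqru7zLu7u6qpmIh3dmZmZmZmZmd3iImaq7vMzMzMu6qZiId3ZmZmZmZmd3d4iZmqu7zMzMzMy6qZiHd2ZmZmZmZ3d3iImZqru8zM3d3MzKmYh3dmZmZmZmd3d4iJmaqrvMzd3d3dzJmId3ZmZmZmZnd3iIiZmqq7vMzd3d3dzIiHdmZmZmZmZ3d4iImZqqu7zM3d3d3d3Id2ZmVVVWZmd3eIiJmZqqu7zM3d3d3d3XdmVVVVVWZmd3iIiZmaqru8zM3d3e7d3WZVVVVVVWZmd3iImZmqqru8zM3d3u7t3VVEREREVVZnd4iJmZqqqru8zM3d3e7t3UMzMzREVVZneIiZmaqqq7u7zM3d3e7u3TIiIjM0RVZneIiZmaqqq7u7zM3d3d7u3REREiM0RWZ3iImZmqqqqru7zMzd3d3u3RERESI0RWZ3iJmZqqqqqru7vMzd3d3e7gAAESI0RWZ3iJmZqqqqqru7vMzN3d3d3gAAESM0VWd4iJmaqqqqqru7vMzN3d3d3QAAESM0Vmd4iZmaqqqqqru7vMzN3d3d3QABEjNFVmeIiZmaqqqqq7u7vMzM3d3d3RERIzRFZneIiZmaqqqqq7u7zMzM3d3d3RIiM0RWZ3iImZmaqqqqq7u7zMzMzd3d3TMzRFVmd3iImZmZqqqqq7u8zMzMzMzMzERFVWZnd4iImZmZqqqqu7u8zMzMzMzMzFVmZ3d4iIiJmZmZmqqqu7vMzMzMzMzLu3d4iIiIiImZmZmZmaqqu7zMzMzMzMu7u4mZmZmZmZmZmZmZmaqqu7zMzMzMzLu6qqqqqqqqqZmZmZmZmZqqu7zMzMzMy7uqqru7u7uqqpmZmZmZmZqqu7zMzMzMu7qqmczMzMu7qqmZmZmZmZqqu7vMzMzLu6qZmc3d3My7uqqZmZmZmZmqq7u8zMu7uqmZmN3d3dzLu6qZmZmZmZmaqru7u7u6qpmYiO7u3dzMu6qpmZmZmZmZqqq7u7qqqZmIiO7u7d3Mu7qpmZmYiZmZmaqqqqqZmYiIiO7u7d3Mu7qqmZmYiIiZmZmZmZmYiIiIiO7u7d3My7qqmZmYiIiIiIiIiIiIiIiIiO7u7d3My7qqqZmYiIiIiIiIiId3d3eIiA=="/>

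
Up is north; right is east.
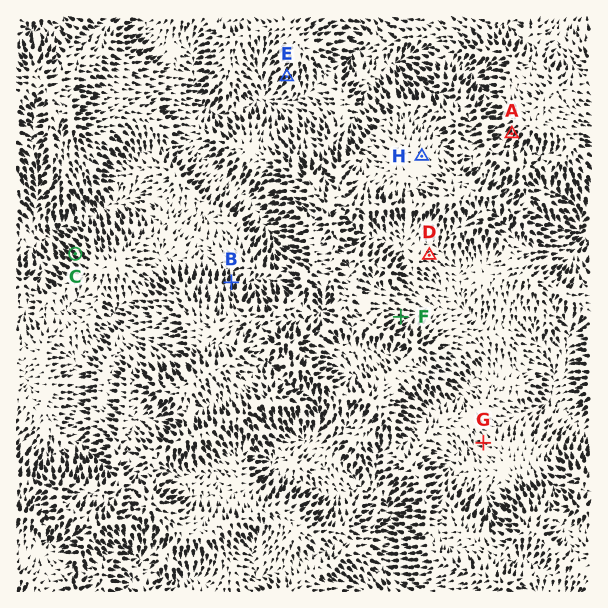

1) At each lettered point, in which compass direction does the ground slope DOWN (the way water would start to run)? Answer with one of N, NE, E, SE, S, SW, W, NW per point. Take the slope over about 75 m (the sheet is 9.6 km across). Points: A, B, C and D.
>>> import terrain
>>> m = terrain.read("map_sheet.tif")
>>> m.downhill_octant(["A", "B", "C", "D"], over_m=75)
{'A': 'SW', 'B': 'N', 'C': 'NW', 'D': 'E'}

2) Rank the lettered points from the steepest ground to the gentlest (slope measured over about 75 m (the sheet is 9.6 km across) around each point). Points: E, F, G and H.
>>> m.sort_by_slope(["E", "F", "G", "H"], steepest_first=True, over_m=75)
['E', 'F', 'G', 'H']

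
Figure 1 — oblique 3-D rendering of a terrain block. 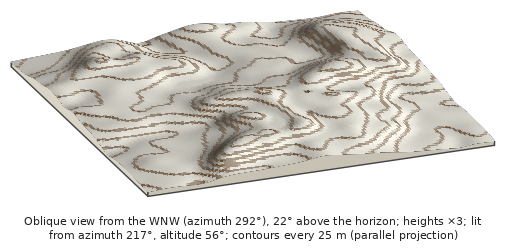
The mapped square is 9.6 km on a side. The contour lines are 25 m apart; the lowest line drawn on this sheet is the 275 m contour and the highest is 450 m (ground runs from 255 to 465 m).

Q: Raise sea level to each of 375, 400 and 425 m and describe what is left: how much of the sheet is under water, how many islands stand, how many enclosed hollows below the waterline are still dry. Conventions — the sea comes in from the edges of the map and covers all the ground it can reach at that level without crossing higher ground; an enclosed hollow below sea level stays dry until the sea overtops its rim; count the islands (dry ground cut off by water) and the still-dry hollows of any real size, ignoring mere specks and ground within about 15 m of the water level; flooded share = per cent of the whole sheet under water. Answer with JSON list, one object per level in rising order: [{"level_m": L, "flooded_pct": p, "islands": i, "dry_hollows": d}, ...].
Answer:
[{"level_m": 375, "flooded_pct": 68, "islands": 1, "dry_hollows": 0}, {"level_m": 400, "flooded_pct": 81, "islands": 2, "dry_hollows": 0}, {"level_m": 425, "flooded_pct": 94, "islands": 2, "dry_hollows": 0}]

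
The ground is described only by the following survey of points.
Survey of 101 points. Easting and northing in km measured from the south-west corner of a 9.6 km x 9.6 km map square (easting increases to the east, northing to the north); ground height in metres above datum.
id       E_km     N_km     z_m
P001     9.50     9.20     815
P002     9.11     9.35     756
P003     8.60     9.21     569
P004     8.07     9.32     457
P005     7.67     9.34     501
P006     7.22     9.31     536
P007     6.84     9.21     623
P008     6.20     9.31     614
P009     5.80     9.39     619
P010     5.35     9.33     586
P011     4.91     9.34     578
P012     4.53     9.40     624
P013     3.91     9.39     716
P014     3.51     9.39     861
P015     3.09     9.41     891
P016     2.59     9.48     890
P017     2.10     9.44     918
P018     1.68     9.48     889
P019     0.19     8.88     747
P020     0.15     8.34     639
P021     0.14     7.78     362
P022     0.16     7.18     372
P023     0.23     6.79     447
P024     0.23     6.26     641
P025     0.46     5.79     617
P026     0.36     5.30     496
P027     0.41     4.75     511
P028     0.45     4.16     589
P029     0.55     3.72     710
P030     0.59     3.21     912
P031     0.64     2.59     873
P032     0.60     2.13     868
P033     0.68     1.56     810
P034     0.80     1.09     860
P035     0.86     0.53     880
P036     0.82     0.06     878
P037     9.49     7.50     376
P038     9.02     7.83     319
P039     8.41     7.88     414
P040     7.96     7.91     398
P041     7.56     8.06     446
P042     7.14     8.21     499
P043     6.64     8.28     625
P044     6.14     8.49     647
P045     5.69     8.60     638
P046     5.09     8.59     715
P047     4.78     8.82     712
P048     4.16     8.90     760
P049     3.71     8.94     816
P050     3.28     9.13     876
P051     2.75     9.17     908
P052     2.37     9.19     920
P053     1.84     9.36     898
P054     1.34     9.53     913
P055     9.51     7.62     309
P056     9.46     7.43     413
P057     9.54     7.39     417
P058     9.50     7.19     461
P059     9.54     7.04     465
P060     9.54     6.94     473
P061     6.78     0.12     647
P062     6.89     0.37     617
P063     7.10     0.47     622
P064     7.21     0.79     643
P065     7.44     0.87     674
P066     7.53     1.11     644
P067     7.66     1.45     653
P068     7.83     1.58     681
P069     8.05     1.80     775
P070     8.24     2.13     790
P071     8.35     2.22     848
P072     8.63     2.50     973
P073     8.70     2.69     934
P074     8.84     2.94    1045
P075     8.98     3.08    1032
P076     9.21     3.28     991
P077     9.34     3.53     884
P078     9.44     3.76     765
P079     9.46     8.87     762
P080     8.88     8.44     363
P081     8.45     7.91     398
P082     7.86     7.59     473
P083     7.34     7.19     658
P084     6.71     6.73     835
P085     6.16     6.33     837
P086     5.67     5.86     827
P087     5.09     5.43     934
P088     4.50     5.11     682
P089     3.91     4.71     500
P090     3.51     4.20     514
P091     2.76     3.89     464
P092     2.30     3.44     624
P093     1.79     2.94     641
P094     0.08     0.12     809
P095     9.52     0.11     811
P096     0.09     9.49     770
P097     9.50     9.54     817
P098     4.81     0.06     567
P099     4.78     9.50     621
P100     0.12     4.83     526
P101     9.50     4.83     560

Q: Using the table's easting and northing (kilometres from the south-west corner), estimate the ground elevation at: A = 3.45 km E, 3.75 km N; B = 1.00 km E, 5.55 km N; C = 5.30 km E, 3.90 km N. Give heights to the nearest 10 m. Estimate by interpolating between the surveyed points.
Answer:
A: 490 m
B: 490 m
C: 660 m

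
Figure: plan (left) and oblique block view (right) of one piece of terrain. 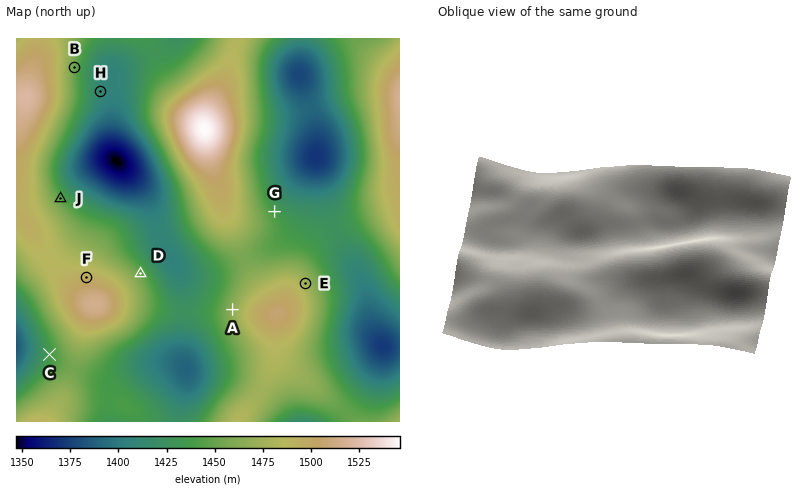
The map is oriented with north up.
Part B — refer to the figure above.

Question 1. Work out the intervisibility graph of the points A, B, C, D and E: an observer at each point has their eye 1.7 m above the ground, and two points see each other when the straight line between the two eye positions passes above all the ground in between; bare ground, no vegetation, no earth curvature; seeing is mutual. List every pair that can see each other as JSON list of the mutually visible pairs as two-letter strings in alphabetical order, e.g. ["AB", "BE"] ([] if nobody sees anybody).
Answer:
["AB", "AD", "BD"]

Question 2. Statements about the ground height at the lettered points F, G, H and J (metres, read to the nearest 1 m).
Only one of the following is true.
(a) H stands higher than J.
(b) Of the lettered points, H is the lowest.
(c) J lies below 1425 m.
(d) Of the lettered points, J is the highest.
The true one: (b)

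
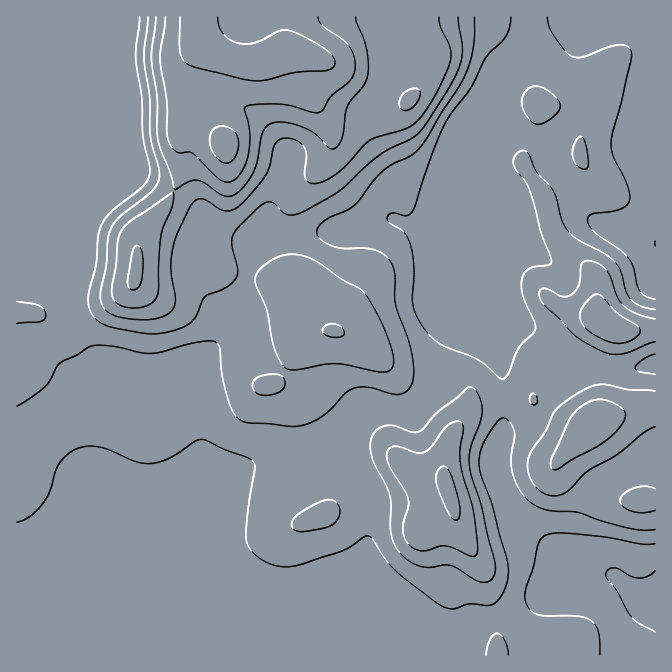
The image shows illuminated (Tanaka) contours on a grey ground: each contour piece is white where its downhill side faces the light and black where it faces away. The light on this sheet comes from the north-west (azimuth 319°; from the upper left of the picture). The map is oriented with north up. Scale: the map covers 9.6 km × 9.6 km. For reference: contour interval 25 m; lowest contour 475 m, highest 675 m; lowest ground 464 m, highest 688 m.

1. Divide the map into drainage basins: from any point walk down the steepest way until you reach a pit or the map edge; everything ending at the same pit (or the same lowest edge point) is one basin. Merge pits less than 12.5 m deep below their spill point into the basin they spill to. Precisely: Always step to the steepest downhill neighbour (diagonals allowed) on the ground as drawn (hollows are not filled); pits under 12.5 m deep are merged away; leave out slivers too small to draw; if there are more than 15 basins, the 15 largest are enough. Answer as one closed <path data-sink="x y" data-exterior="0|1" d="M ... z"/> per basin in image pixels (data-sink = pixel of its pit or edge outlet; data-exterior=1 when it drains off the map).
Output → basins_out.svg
<path data-sink="655 604" data-exterior="1" d="M277 16l-261 1 0 638 639 1 1-248-11 0-51 12 5-5 5-13 2-25 8-47-17-12-8 0-15 5-16 14-19 21-5 15-2 26-48 2-9 3-10 12 4-11 0-17-5-8-6-4-20-7-44-1-42-30-15-7-15-3-13-16-8-24-10-11-8-42 1-17 7-15 10-15 23-25 7-13 2-8-2-10-12-22 16 11 35 2 24-9 15-14-7-1-80-40-32-6-6-10z"/><path data-sink="655 243" data-exterior="1" d="M655 16l-377 0 1 12 5 15 6 10 32 6 80 40 7 1-15 14-24 9-35-2-12-8 8 19 2 10-2 8-7 13-23 25-10 15-7 15-1 15 8 44 10 11 8 24 7 10 9 7 12 2 15 7 42 30 44 1 20 7 6 4 5 8-1 23 7-7 9-3 48-2 2-26 5-15 19-21 19-16 20-3 15 10 10 3 33-2z"/><path data-sink="655 363" data-exterior="1" d="M655 329l-41 1-8 47-2 25-7 17 59-12z"/>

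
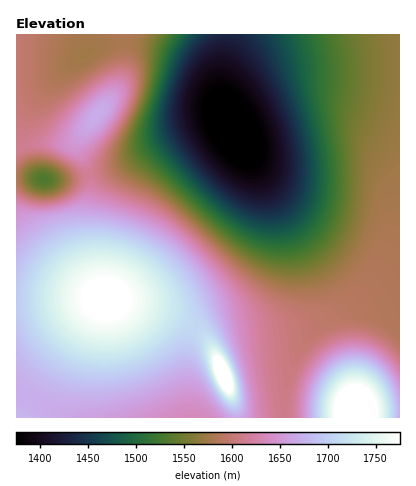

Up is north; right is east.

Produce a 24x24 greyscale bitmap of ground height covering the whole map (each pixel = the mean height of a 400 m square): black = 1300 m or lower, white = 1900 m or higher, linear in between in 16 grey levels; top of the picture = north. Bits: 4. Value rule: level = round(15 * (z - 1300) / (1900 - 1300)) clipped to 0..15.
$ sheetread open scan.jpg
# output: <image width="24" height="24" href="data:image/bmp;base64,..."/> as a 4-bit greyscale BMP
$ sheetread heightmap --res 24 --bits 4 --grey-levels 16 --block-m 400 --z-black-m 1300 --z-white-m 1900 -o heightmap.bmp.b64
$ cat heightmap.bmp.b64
<image width="24" height="24" href="data:image/bmp;base64,Qk2WAQAAAAAAAHYAAAAoAAAAGAAAABgAAAABAAQAAAAAACABAAATCwAAEwsAABAAAAAAAAAAAAAAABEREQAiIiIAMzMzAERERABVVVUAZmZmAHd3dwCIiIgAmZmZAKqqqgC7u7sAzMzMAN3d3QDu7u4A////AJmZmZmZiJqYiJvNypmZmZmZmauYiJvMupmqqqqZmcyYiJq7uaqqqqqqqsqIiImqmKqru7uqqrmIiIiIiKq7vMu7qqmIiHeId6u7zMy7qpmIh3d3d6u8zMy7qpmId3d3d6u7zMy7qZiHd3d3d6q7u7u6qYd2Zmd3d6qru7qqmHdmVmZ3d5qqqqqZh2ZVVVZnd5mZmZmIdlVERFZnd4iImYiHZUQzNFVnd3ZniId2VDMzNEVnd3Z4iHZlQzIiM0Vnd4iIiHZUQyIiM0Vnd4iJmHZUMiIiNEVmd4iJmYZUMiIiNFVmd4eImYdUMiIiNFZmd3d3iZdkMiIjRFZmZ3d3eIdlMyIzRFZmZ3d3d3dlQzMzRVZmZ3d3d3dmRDM0RVZmdw=="/>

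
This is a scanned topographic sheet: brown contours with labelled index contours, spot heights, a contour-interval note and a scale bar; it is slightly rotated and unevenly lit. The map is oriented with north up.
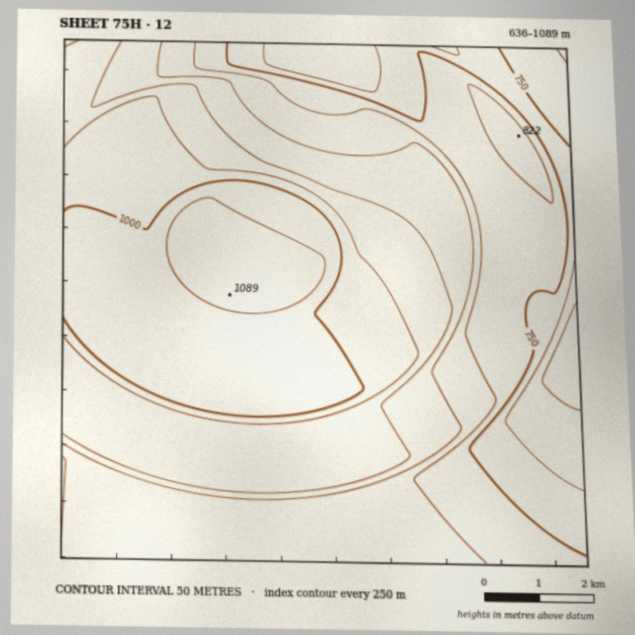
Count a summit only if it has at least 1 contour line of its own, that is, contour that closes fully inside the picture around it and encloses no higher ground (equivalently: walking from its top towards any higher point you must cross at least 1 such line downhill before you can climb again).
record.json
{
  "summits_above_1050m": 1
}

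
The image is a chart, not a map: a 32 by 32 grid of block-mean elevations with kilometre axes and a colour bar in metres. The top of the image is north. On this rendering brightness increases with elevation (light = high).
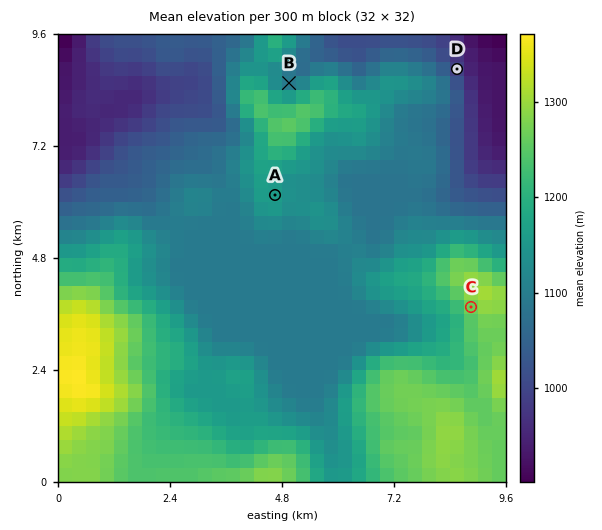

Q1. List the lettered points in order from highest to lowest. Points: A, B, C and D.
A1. C A B D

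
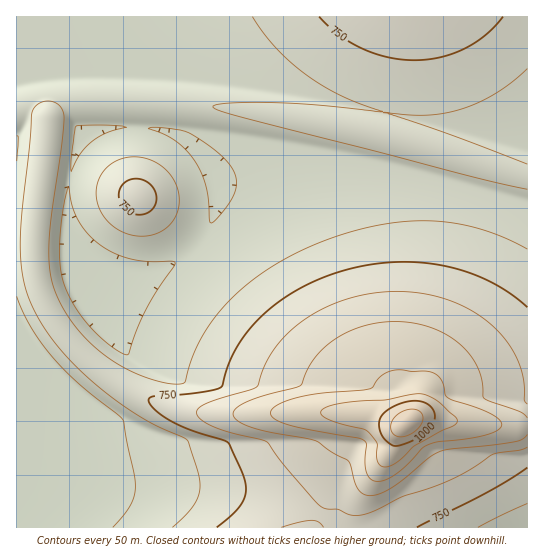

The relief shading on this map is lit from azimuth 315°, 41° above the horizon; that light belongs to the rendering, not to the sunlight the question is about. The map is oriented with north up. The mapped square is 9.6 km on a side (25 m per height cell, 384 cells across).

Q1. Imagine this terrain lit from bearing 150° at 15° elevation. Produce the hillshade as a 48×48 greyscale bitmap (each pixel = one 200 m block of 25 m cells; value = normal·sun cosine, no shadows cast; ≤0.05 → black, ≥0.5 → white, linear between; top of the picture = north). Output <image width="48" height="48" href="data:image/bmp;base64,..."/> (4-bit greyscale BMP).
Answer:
<image width="48" height="48" href="data:image/bmp;base64,Qk32BAAAAAAAAHYAAAAoAAAAMAAAADAAAAABAAQAAAAAAIAEAAATCwAAEwsAABAAAAAAAAAAAAAAABEREQAiIiIAMzMzAERERABVVVUAZmZmAHd3dwCIiIgAmZmZAKqqqgC7u7sAzMzMAN3d3QDu7u4A////AHd3d2ZmZVVURERFVVZnd4mqmZmqqqqqqnd3d3ZmZlVVVVVVVWZnd4mrqZmqqqqqqnd3d3d2ZmZlVVVVVmZ3eHis26qqqqqqqnd3d3d3dmZmZmZmZmd3iHec7sqqqqqqqnd3d3d3d3ZmZmZmd3d4iHZ67+uqqqqqqnd3d3d3d3d2Zmd3d3d4iIZXv/26qqqqqnd3d3d3d3d3d3d3d3d4iIZEjf/Kq7u7y3d3d3d3d3d3eIiIiIiImZlkfP/+3d3e7nd3d3d3d3iZqqu7u7u7u8uWav//7d3dzHd3d3d3iZqqqqqru7u7u7umRZ39uqmZmHd3d3d4mamId3d3d3eIiHd1ECaZdmVVVXd3d3iZmHZUQzIiMzMzMzMyAAA1VERERXd3d4mZdlQiERERERERESIiIAAlZVZmd3d3eJmHVDMzMzMzMzMzNERFVTNGeIiIiHd3iYhlQ0RVVVVVVVVVZmZmZmVWd3d3iHd4iHZURVZmVVVVVVVVVWZmZmZmZ3d3d3d4h2VFVmZmVVVVVVVVVVVVVmZmZnd3d3eId2VWZmZmVVVVRERVVVVVVVVmZmZ3d2d3dlZndmZmVVVURERERFVVVVVWZmZmd1d3dmd3dmZmVVVUREREREREVVVVVmZmZld3dnd3dmZmZVVURERERERERFVVVWZmZmZ3d3d3d2ZmZVVVREREREREREVVVVZmZmZ4d3d3d3ZmZlVVVEREREREREVVVVZmZmaIh3d3d3dmZmVVVUREREREREVVVVZmZmaJh3d3iId2ZmZVVVVERERERFVVVVZmZleah3eImZmHdmZlVVVVVERFVVVVVWZmZlaal3iJqqqpd2ZmZVVVVVVVVVVVVmZmZlaal3iJqruqh2ZmZmVVVVVVVVVWZmZmZlaal3eJmruqmHZmZmZmZVVVVWZmZmZmZkaal3d4maqqmHdmZmZmZmZmZmZmZmZmZ0WKl2ZmeJmZmHd3dmZmZmZmZmZmZmZ3eDWKplVVZniIiHd3d3dmZmZmZmZmd3iImTWKplRERWZ3d3d3d3d3d3d3d3d4iJmZmDR6p1QzNFVnd3d3d3d3d3d3eIiZmZmHdjR5qFQzNEVmd3d3d3d3d4iJmZmZiHdmVTRpuGVEREVnd3d3d4iImZmZmZiHdmVVZkRpqXZVVVZ3eIiImZmZqpmYh3ZmVmZnd2RoqpiIiIiZmZmZqZmZiHd2ZlZmZ3eIiHVXm6qqqqqqmZmYiHd2ZlVWZmd4iIiIiGU1eIiIiIiId3dmZVVVVWZneIiIiIiIiEQ0VWZmZVVVVVVVVVVmZ3iIiIiIiIiIiFREREREREVVVVVmZnd3iIiIiIiIiIiIiHdmZmZmZmZmZ3d3d3d4iIiIiIiJmZmIiHd3d3d3d3d3d3d3d3d4iIiIiIiZmZmZiHd3d3d3d3d3d3d3d3d4iIiIiImZmZmZmHd3d3d3d3d3d3d3d3d3iIiIiImZmZmZmHd3d3d3d3d3d3d3d3d3eIiIiIiZmZmZmHd3d3d3d3d3d3d3d3d3d4iIiIiZmZmZmA=="/>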